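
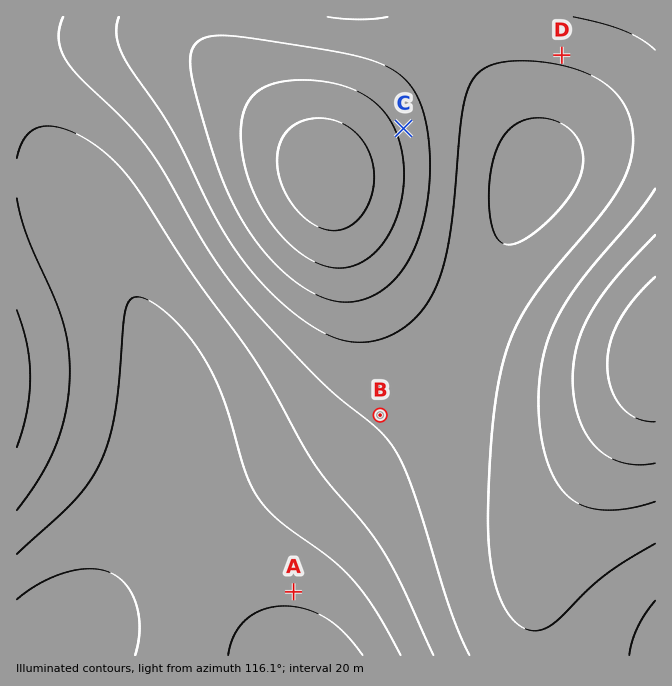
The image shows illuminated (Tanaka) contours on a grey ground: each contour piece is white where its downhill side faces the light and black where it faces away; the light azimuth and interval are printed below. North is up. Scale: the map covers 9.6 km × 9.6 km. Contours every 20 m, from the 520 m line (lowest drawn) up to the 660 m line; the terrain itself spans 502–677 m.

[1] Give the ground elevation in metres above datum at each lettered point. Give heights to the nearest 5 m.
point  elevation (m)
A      655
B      600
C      545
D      575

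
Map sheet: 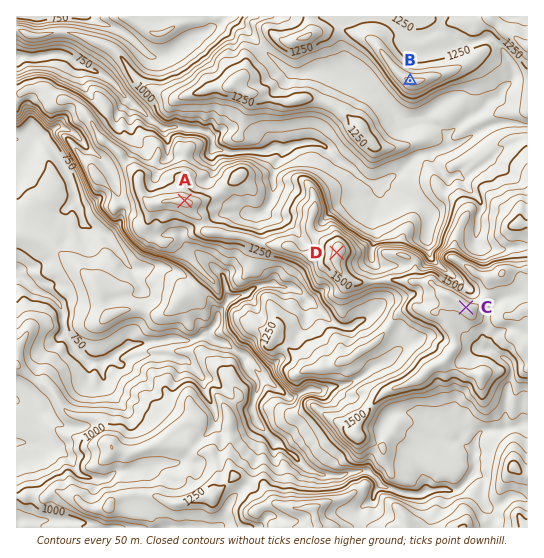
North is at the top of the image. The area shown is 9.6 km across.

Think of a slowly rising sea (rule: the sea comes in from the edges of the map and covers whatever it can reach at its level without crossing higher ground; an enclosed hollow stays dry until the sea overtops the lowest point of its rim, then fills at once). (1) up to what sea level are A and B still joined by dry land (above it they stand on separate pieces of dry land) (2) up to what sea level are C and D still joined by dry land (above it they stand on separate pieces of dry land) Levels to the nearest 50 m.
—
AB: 1150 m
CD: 1450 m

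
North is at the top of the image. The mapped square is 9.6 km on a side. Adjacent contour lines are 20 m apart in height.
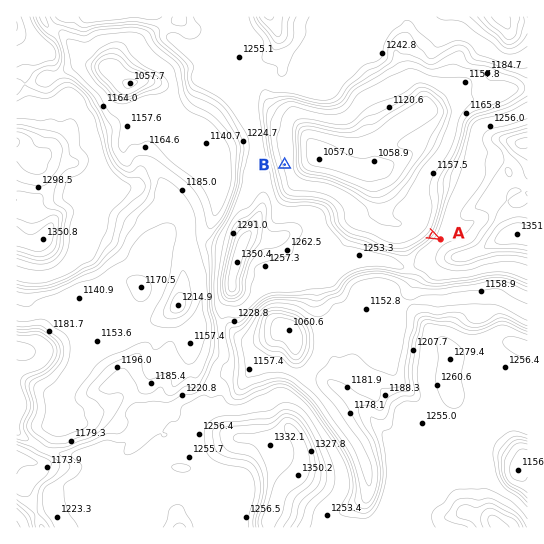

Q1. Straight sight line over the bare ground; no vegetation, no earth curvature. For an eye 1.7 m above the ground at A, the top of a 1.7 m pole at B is visible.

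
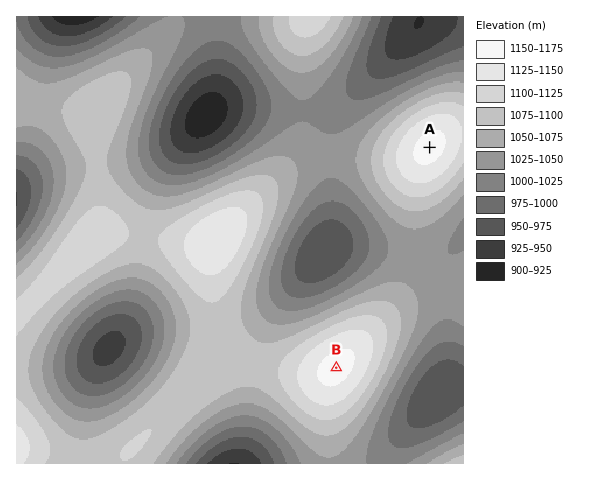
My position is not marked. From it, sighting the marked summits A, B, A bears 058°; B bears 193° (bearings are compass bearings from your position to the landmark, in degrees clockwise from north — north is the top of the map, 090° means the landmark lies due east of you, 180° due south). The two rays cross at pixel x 380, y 178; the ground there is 1085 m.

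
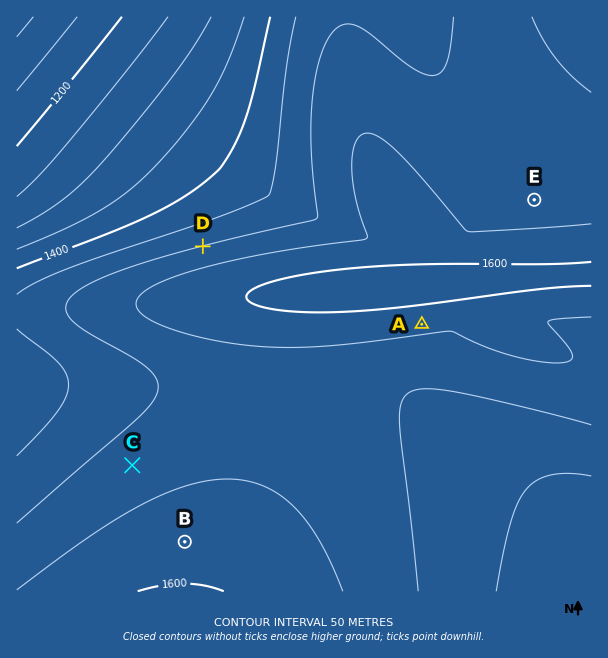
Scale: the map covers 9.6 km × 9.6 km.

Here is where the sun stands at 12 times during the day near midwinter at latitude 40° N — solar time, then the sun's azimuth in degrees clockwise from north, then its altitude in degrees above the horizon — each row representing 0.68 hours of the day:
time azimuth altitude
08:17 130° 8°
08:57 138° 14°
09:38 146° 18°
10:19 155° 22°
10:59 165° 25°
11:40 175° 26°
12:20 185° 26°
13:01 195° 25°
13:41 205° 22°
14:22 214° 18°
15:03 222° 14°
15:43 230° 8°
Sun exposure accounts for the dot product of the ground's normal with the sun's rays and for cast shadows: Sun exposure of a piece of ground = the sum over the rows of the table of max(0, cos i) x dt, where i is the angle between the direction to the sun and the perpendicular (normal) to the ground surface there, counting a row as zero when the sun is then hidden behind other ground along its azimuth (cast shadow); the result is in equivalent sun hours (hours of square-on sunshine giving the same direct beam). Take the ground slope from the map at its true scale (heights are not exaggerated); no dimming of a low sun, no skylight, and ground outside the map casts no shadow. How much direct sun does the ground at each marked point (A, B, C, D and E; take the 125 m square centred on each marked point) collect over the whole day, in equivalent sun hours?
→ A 3.3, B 2.4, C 2.4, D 1.7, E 2.4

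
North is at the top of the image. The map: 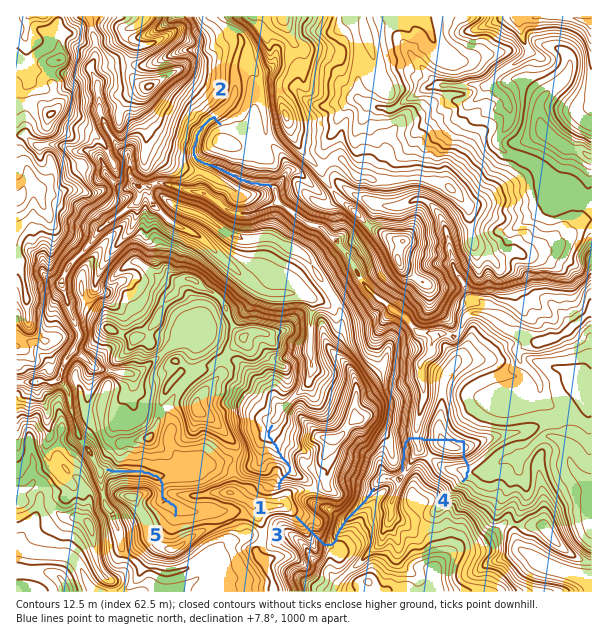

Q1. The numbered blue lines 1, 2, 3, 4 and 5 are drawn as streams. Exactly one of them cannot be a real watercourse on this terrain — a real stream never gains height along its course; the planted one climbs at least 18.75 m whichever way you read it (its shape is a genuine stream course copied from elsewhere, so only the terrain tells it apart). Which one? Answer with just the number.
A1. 4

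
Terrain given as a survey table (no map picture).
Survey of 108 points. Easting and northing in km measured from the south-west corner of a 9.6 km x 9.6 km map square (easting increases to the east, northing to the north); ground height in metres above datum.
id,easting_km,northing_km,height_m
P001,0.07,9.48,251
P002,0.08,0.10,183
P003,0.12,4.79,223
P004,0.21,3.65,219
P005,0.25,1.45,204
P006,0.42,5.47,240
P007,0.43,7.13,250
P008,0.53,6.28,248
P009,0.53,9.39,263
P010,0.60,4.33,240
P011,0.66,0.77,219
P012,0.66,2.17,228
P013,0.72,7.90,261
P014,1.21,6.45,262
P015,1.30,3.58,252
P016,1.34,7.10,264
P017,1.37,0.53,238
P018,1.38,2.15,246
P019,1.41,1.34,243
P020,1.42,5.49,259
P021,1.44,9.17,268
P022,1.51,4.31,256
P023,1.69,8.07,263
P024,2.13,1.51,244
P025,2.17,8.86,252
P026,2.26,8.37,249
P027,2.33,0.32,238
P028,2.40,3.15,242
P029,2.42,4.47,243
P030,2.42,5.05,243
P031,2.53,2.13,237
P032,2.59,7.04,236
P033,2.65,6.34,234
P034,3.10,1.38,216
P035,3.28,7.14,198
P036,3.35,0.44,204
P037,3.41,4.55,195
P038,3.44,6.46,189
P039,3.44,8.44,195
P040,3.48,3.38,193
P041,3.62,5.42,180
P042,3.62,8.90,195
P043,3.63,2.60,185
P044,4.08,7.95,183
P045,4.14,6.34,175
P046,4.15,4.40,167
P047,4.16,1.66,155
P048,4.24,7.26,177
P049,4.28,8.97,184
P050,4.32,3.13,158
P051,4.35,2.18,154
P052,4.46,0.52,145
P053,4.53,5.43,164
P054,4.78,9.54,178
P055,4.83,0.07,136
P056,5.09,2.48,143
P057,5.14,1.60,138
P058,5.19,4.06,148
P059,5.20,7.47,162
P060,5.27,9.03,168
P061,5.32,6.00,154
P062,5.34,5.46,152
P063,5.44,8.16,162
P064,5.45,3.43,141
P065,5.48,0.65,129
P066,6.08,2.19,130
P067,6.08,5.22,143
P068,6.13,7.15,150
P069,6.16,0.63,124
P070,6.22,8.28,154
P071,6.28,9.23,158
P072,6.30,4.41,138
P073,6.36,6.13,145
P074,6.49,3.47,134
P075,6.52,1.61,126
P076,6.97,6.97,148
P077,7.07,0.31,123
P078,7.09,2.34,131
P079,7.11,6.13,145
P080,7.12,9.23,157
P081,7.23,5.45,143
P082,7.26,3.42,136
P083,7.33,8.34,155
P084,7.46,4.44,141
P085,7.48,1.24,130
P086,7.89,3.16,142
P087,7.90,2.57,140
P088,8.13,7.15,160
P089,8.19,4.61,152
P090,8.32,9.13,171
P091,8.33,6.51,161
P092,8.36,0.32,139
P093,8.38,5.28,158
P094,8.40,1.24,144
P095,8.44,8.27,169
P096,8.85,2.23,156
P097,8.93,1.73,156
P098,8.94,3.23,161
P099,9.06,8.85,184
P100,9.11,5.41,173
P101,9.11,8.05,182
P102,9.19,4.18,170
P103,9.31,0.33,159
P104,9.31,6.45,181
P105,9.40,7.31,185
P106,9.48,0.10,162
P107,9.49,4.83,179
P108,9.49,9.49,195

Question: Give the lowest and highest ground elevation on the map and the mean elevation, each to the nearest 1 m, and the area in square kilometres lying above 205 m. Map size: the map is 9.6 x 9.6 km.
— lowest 120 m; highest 270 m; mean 185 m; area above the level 30.2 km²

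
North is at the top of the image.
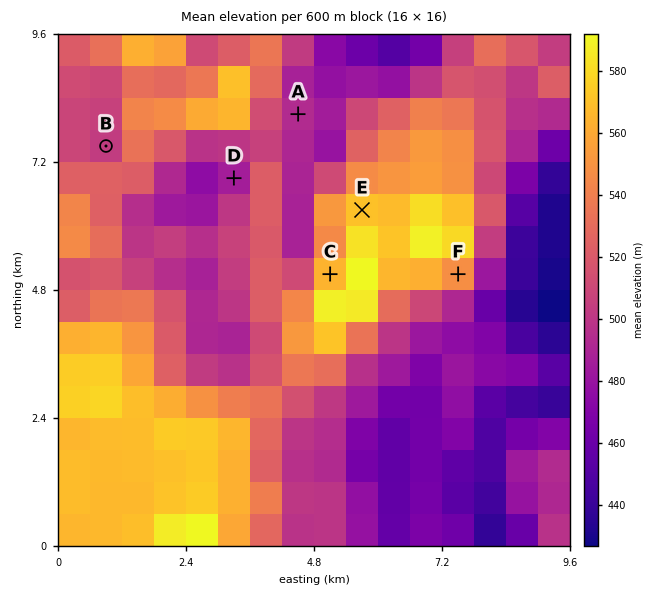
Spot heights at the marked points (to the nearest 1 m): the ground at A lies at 497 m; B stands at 499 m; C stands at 567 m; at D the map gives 482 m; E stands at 571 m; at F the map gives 552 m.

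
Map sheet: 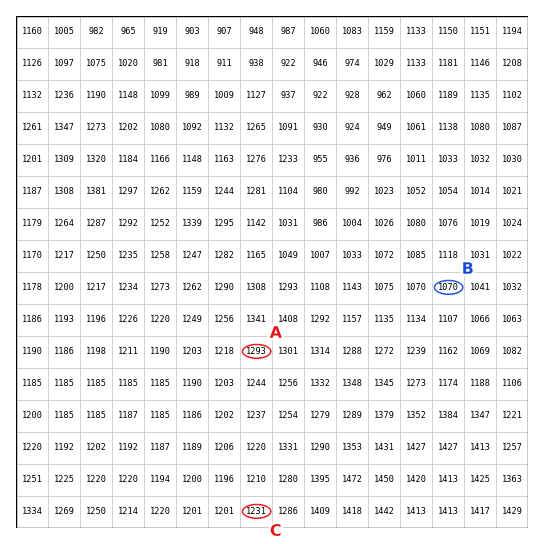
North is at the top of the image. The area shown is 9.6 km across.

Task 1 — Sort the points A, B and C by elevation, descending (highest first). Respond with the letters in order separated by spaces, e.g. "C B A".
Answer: A C B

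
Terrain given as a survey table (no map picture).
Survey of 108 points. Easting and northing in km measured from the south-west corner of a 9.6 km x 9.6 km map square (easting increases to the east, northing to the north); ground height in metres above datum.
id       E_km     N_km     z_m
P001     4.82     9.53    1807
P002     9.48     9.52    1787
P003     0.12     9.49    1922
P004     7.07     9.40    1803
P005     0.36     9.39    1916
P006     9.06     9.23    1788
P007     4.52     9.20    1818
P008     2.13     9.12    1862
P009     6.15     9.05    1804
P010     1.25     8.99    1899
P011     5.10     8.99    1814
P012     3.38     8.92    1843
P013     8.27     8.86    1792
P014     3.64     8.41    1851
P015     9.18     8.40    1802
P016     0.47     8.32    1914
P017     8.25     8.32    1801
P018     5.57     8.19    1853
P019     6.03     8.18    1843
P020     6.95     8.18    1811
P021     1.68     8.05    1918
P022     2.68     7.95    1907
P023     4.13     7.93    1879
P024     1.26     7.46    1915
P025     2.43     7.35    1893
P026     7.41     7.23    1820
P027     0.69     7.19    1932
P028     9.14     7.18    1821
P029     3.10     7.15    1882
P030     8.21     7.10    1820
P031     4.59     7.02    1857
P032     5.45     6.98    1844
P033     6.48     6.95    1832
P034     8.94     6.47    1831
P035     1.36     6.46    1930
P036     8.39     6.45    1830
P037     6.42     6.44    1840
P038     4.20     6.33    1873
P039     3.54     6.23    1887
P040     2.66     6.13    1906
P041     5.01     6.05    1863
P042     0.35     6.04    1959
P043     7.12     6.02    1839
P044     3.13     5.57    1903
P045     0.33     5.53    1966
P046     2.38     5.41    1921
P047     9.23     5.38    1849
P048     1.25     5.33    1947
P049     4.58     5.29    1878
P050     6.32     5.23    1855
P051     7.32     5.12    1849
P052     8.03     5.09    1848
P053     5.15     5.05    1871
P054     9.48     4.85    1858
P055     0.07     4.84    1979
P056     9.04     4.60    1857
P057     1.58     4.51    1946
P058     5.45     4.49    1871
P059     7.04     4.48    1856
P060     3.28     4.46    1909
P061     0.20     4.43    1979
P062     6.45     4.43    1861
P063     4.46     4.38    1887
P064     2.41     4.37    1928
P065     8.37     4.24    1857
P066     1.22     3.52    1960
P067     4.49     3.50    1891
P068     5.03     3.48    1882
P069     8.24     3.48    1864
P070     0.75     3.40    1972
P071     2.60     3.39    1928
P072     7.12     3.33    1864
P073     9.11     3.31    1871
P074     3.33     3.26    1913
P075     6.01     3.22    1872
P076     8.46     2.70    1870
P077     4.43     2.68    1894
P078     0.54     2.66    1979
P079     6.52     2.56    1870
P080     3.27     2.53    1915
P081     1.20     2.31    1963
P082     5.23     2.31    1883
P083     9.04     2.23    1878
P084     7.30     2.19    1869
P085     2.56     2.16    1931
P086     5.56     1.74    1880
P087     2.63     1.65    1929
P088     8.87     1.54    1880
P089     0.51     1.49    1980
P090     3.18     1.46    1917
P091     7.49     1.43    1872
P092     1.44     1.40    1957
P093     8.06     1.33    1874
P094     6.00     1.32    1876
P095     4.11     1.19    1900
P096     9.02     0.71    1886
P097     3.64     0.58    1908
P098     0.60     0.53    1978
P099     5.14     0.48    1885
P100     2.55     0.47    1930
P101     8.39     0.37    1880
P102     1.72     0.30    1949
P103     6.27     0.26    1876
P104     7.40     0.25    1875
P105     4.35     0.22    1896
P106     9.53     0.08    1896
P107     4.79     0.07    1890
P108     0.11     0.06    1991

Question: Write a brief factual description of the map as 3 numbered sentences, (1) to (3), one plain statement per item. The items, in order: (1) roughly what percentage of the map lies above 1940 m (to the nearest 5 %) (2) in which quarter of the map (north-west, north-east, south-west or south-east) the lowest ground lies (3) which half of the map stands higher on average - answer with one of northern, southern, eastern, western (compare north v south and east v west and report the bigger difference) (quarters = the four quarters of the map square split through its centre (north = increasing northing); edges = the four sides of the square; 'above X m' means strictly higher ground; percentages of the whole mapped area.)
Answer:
(1) About 15 % of the map lies above 1940 m.
(2) Look to the north-east quarter for the lowest ground.
(3) Taken as a whole, the western half is higher than the eastern.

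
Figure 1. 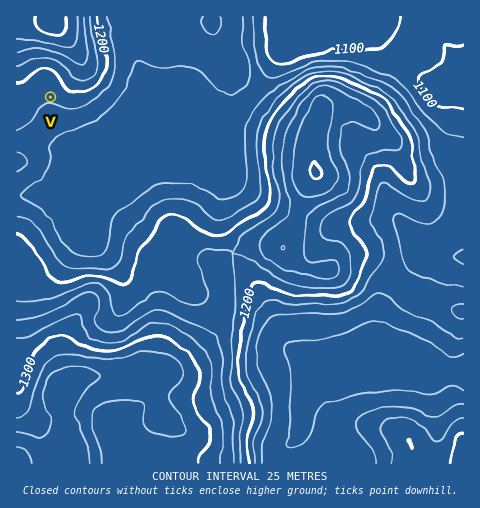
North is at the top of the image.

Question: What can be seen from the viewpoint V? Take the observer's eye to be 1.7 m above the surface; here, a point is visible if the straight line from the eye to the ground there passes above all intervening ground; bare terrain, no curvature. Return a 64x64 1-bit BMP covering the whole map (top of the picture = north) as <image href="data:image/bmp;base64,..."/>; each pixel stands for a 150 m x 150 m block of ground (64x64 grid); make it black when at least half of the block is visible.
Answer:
<image width="64" height="64" href="data:image/bmp;base64,Qk0+AgAAAAAAAD4AAAAoAAAAQAAAAEAAAAABAAEAAAAAAAACAAATCwAAEwsAAAIAAAAAAAAA////AAAAAABAAAAAAAAAAOAAAAAAAAAA4AAAAAAAAADAAAAAAAAAAMAAAAAAAAAAwAAAAAAAAADAAAAAAAAAAMAAAAAAAAAAQAAAAAAAAAAAAAAAAAAAAAAAAAAAAAAAPgAAAAAAAAA/gAAAAAAAAD//gAAAAAAAP///AAAAAAA///+AAAAAAP///+AAAAAA/+//8AAAAAD/g//wAAAAAP+D//AAAAAA/4P/+AAAAAD/gf/4AAAAAP/B//wAAAAA/+P//AAAAAB///+YAAAAAD///hAAAAAAH//8EAAAAAA///gwAAAAAP//+DAAAAAA///4eDAAAAD///h/+AAAAP///H/8AAAA///+P/4AAAD///8P/gAAAP///4f/AAAA////h/8AAAB////H/wAAAB///+X/gAAAD///4B+AAAAP//+AH4AAAAf/8AAPwAAAB/8AAA/AAAAf/AAAD8AAAP/gAAAPwAAA/AAAAAfAAAD4AAAAB8AAAPAAAAADwAAAAAAAAAHAAAAAAAAAAGAAAHAAAAAAIAAA/AAAAAAAAAD+AAAAAAAAAP8AAAAAAAAA/4AAAAAAAAD/gAAAAAAAAP+AAAAAAAAA/4AAAAAAAAD/gAAAAAAAAP8AAAAAAAAA/wAAAAAAAAD+AAAAAAAAAAAAAAAAAAAAAAAAAAAAAAAAAAAAAAAAAA=="/>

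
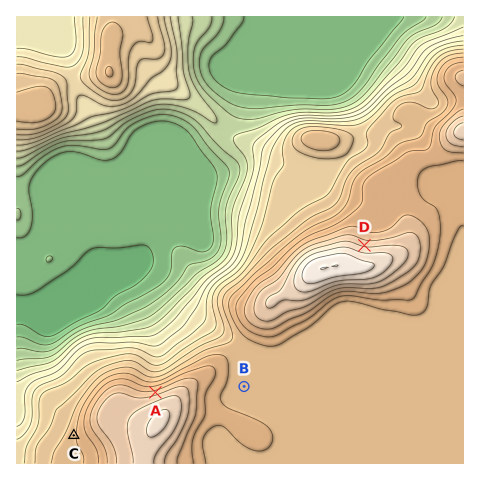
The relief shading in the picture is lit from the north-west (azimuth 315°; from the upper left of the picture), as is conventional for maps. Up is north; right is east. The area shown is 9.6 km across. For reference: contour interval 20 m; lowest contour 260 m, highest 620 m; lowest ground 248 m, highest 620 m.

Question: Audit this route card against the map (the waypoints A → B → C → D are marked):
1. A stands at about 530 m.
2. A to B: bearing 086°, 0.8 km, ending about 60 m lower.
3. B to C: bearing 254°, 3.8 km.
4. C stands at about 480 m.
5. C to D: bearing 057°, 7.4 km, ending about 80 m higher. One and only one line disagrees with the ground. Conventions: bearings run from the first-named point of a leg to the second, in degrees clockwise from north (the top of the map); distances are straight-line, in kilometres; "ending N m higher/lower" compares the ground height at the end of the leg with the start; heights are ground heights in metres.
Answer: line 2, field distance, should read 1.9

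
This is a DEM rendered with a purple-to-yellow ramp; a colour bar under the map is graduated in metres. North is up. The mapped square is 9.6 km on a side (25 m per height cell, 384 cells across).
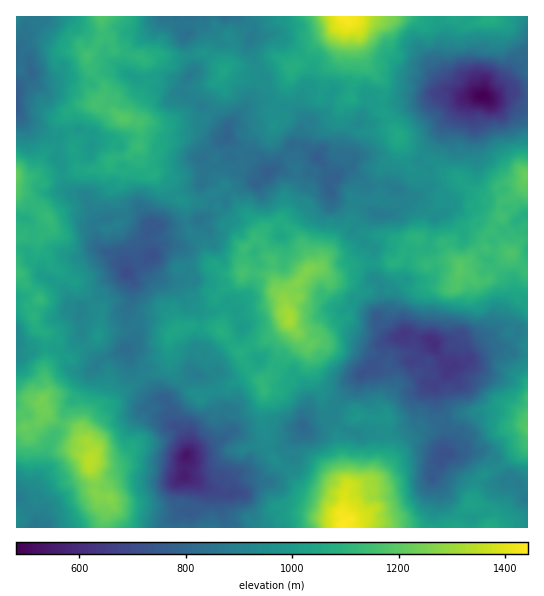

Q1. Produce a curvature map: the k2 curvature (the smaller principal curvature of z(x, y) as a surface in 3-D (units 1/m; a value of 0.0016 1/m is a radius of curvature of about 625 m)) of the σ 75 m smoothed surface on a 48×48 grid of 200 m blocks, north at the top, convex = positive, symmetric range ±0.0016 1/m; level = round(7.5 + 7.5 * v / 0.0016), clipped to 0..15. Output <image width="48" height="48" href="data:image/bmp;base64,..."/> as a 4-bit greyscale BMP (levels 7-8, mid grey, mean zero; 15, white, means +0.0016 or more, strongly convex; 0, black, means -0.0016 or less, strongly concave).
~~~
<image width="48" height="48" href="data:image/bmp;base64,Qk32BAAAAAAAAHYAAAAoAAAAMAAAADAAAAABAAQAAAAAAIAEAAATCwAAEwsAABAAAAAAAAAAAAAAABEREQAiIiIAMzMzAERERABVVVUAZmZmAHd3dwCIiIgAmZmZAKqqqgC7u7sAzMzMAN3d3QDu7u4A////AFJDU0Z3VUEERmEYVnNGiql3iIUkhySniTNERHeLlXUkNINXOIRGi6h5doQjQ0I4dwdDR5mbpZUXdlMgOYRFdVZEVkMjJchXYUVEVHZoZFIDMAIAFCNleZhWd1ACJoY0MVQ2ZUMlNDIAAWZGUAM0irtrqHMAaHRCEUYTRspFeIcgFWMRR2QUeIhqdWUAVWphA4hSV6t0ZVUwBGWER4QkZnZWR3YgABIQeohBeWqSOahAAkeoZUQ0RFVFV3JCJCADmppQOaqiLLUwBUARWGQQEhAAEkVURTSWRrZyCZY0JBABF4UDVlEAVRM0ZESERDR5amOHBWNDESMiQnVFUiUCZEyGqlR0N3VlaViYAmZ5QkUDqUMjaJkgYxllqEVzV1Z3ZKm6c2dmRTAFuVYzm3hBViJYdDEzQxWoRndXdDRWVUJiRFY1mWZGVAAmZpQiUjIyJlSFEAJ3RVaEETE1ZmQnUxABJWNmJGQldTWVGFA2JVeGJ0J2I0I4hmMBZhOVMhJmZEABRzQgJEZmNCSXIkOKfKVCSVdAZxQzEyM1chqTIWmWIlY0VzZnnHRyACIANSd1RimIkxqUQkqoY5swUkhlhyViMQASMAI1YGkyUjVUNER4c3ciMp1zREpgNRVlRFQkIYZUEzeEFXl0IiM0RIlFMSUAEyZlZ2k0ZDfnBEOHFGqEVpQyJ3d2JDNVQ2p1podDVGNhGXN1IVQkNmRDBqZkGoRENFhmump1RZQCeJhCBHM0EVSaFFJmWIRAExIzeHaFOHE3dndREzKpCaCJNDF6pzVQfDejaoZEZTNlIkMDVRBVKGB1KHJGiERgd2VVd3RIxSZkZjA0NzMhIwKZVEOGmlQiNmY3YjZWhHV5qBCpYjRodRJlphF2diFXZ4tlhDdjV0N5cyNZlBAUIUg0iFZDNTZCQzZRRXZmJRSJc0QhUhM0QRNoRIlUITdAACIRA0VpQVRmVBRFIEhqdkFXQEVJUCZmhlVYU3ZXVXQQEAOHYlZUMXYiA4lVQGpWYhNGRVVmSYSVFXVWZodpQFpjAFRFMCYzI2hViVKXaqOUCmaWZ3loUlRGQAJ1QxJZhmdWemF2bnFBJSO2Z2ZREoVmRBVzBnIkVUJWVVNWaiJ0WTFCWmd2MkRUJ1BAA0IjSIU2V1OHd1NDR0EQFGV3ZjAnWoElZVV1bLcyWEKHViE0QAFXR4d3VmA3eKcVeINUeahyNjNUVQRplFZqqKdnVkQFd4gyNmQFVnZWREdANDhVdYpVZkEkMDVQV1NFZIkWUzI1QSMAVFdSR3mIVFQCM1pzRUZGknokVVMBMAABMzQWVkSIQldRNadWVFcyQhIkd3YzN0E1M3A1RFVBABNBA3plUWpjZWV3hVc1YyEEV3BIJYZCSaeWAHulFHqERXZldWUlQzM0JFBaZ7ZYSImSOUdiKYVDE0QzN2Ikh1aJEBNXiWV2UEhAR0JRFDFDOIeFIyB0aGVncgNEdSNVQxQhBFmEIxNiW8q1VjKWSHZntRJDMyZUViFWVpMyR3Q0aKqlemJld1i4hw=="/>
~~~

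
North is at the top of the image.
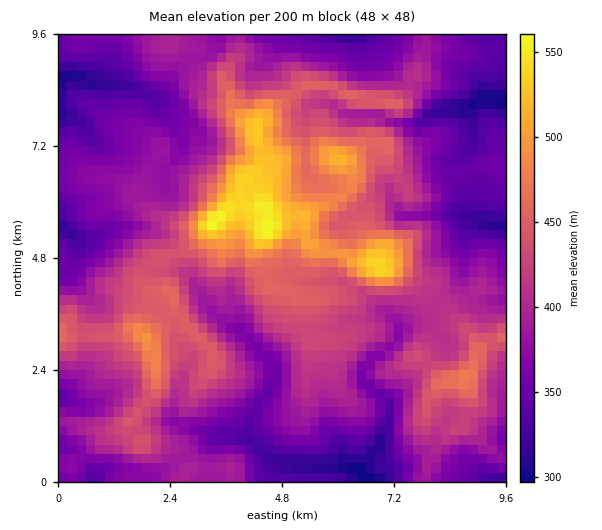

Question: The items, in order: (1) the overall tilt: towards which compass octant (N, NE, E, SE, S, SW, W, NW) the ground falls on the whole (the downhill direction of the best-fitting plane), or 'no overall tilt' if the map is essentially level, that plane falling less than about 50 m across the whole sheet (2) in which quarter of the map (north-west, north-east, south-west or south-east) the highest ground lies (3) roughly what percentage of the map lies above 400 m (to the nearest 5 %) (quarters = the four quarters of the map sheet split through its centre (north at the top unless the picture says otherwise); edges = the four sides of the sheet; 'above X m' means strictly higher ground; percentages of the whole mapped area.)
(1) On the whole the map has no overall tilt.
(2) Look to the north-west quarter for the highest ground.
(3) Ground above 400 m makes up about 45 % of the sheet.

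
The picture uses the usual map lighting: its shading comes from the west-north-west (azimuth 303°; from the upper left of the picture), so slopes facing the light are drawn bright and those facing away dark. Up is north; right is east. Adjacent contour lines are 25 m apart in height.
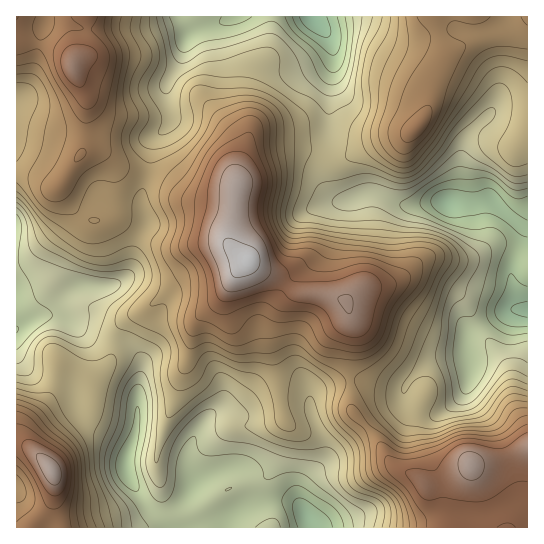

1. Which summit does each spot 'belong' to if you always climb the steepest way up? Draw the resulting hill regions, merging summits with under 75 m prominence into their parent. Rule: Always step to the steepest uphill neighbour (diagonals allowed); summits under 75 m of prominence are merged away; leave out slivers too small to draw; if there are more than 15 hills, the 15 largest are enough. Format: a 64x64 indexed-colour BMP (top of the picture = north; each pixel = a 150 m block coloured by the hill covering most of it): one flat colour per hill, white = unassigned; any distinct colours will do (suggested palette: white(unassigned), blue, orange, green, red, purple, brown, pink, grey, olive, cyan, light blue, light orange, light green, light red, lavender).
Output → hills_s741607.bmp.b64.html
<image width="64" height="64" href="data:image/bmp;base64,Qk12CAAAAAAAAHYAAAAoAAAAQAAAAEAAAAABAAQAAAAAAAAIAAATCwAAEwsAABAAAAAAAAAA////ALR3HwAOf/8ALKAsACgn1gC9Z5QAS1aMAMJ34wB/f38AIr28AM++FwDox64AeLv/AIrfmACWmP8A1bDFAFVVVVVVVVVVVRERERERERERERREREREREREREREREREVVVVVVVVVVVRERERERERERERRERERERERERERERERERVVVVVVVVVVVERERERERERERFERERERERERERERERERFVVVVVVVVVVEREREREREREREUREREREREREREREREREVVVVVVVVVVERERERERERERERRERERERERERERERERERVVVVVVVVVURERERERERERERFERERERERERERERERERFVVVVVVVVURERERERERERERERREREREREREREREREREVVVVVVVVVREREREREREREREREURERERERERERERERERVVVVVVVVVERERERERERERERERRERERERERERERERERFVVVVVVVVUREREREREREREREREUREREREREREREREREVVVVVVVVVREREREREREREREREURERERERERERERERERVVVVVVVVVURERERERERERERERRERERERERERERERERFVVVVVVVVVRERERERERERERERFEREREREREREREREREVVVVVVVVVVERERERERERERERFERERERERERERERERERVVVVVVVVVUREREREREREREREUREREREREQRRERERERFVVVVVVVVVRERERERERERERERREREREREERERREREREVVVVVVVVVVERERERERERERERFEREREREQREREURERERVVVVVVVVVURERERERERERERERREREREERERERRERERFVVVVVVVVVREREREREREREREREREREREREREREUREREVVVVVVVVVVURERERERERERERERERERERERERERRERERVVVVVVVVVVRERERERERERERERERERERERERERFERERFVVVVVVVVVRERERERERERERERERERERERERERFEREREVVVVVVVVVVEREREREREREREREREREREREREREURERERVVVVVVVVRERERERERERERERERERERERERERERRERERFVVVVVVEREREREREREREREREREREREREREREREUREREJVVVURERERERERERERERERERERERERERERERERFEREQiJVERERERERERERERERERERERERERERERERERERFERCIiIRERERERERERERERERERERERERERERERERERERERIiIiEREREREREREREREREREREREREREREREREREREREiIiIRERERERERERERERERERERERERERERERERERERESIiIiIiIhERERERERERERERERERERERERERERERERERIiIiIiIiIhEREREREREREREREREREREREREREREREREiIiIiIiIiERERERERERERERERERERERERERERERERESIiIiIiIiIhERERERERERERERERERERERERERERERERIiIiIiIiIiEREREREREREREREREREREREREREREREREiIiIiIiIiIRERERERERERERERERERERERERERERERESIiIiIiIiIhERERERERERERERERERERERERERERERERIiIiIiIiIiIREREREREREREREREREREREREREREREREiIiIiIiIiIhERERERERERERERERERERERERERERERMyIiIiIiIiIiERERERERERERERERERERERERERERERMzIiIiIiIiIiIRERERERERERERERERERERMzERERERMzMiIiIiIiIiIhEREREREREREREREzMxETMzMzMzMzMzMyIiIiIiIiIiERERERERERERERETMzMzMzMzMzMzMzMzIiIiIiIiIiIRERERERERERERETMzMzMzMzMzMzMzMzMiIiIiIiIiIiERERERERERERERMzMzMzMzMzMzMzMzMyIiIiIiIiIiIREREREREREREREzMzMzMzMzMzMzMzMzIiIiIiIiIiIhERERERERERERERMzMzMzMzMzMzMzMzMiIiIiIiIiIiEREREREREREREREzMzMzMzMzMzMzMzMyIiIiIiIiIiIRERERERERERERETMzMzMzMzMzMzMzMzIiIiIiIiIiIiERERERERERERERMzMzMzMzMzMzMzMzMiIiIiIiIiIiIhEREREREREREREzMzMzMzMzMzMzMzMyIiIiIiIiIiIiERERERERERERETMzMzMzMzMzMzMzMzIiIiIiIiIiIiIRERERERERERERMzMzMzMzMzMzMzMzMiIiIiIiIiIiIhEREREREREREREzMzMzMzMzMzMzMzMyIiIiIiIiIiIiERERERERERERETMzMzMzMzMzMzMzMzIiIiIiIiIiIiIRERERERERERERMzMzMzMzMzMzMzMzMiIiIiIiIiIiIhERERERERERERETMzMzMzMzMzMzMzMyIiIiIiIiIiIiIRERERERERERERMzMzMzMzMzMzMzMzIiIiIiIiIiIiIhEREREREREREREzMzMzMzMzMzMzMzMiIiIiIiIiIiIiIRERERERERERETMzMzMzMzMzMzMzMyIiIiIiIiIiIiIhERERERERERETMzMzMzMzMzMzMzMzIiIiIiIiIiIiIiERERERERERERMzMzMzMzMzMzMzMzMiIiIiIiIiIiIiIhERERERERERMzMzMzMzMzMzMzMzMyIiIiIiIiIiIiIhERERERERERMzMzMzMzMzMzMzMzMz"/>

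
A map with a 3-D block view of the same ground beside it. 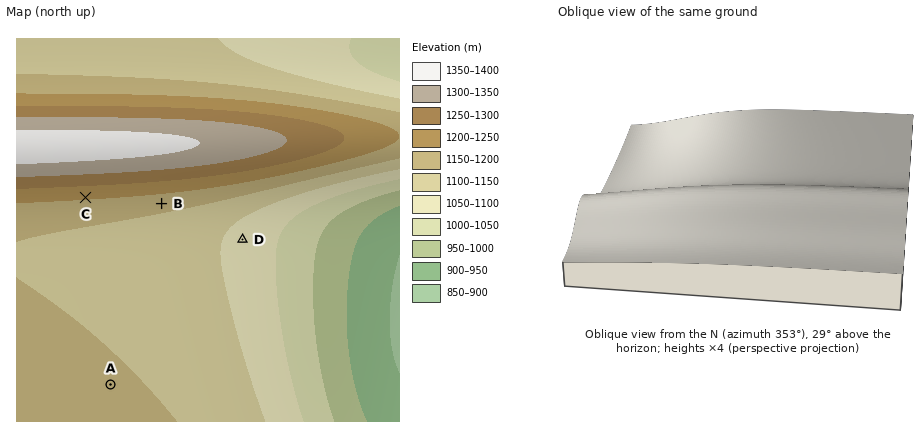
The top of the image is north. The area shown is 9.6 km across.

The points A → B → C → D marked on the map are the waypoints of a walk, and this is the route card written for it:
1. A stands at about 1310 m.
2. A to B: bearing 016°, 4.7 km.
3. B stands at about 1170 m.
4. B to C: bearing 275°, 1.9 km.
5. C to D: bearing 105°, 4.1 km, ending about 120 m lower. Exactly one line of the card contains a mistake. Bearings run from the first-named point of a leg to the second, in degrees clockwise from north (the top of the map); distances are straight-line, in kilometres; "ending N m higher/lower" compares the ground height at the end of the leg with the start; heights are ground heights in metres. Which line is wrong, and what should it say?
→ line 1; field height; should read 1150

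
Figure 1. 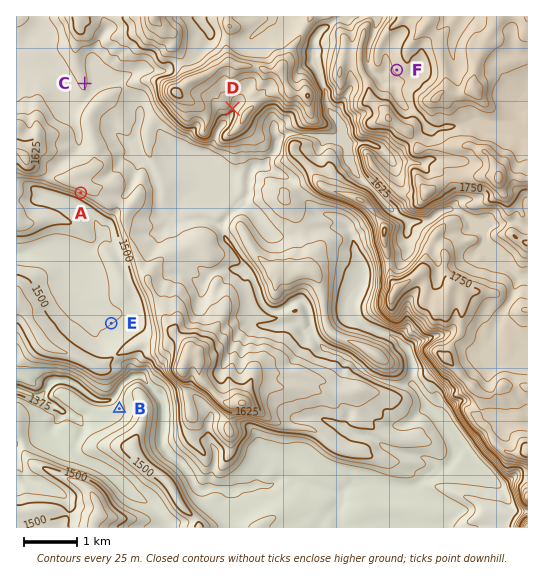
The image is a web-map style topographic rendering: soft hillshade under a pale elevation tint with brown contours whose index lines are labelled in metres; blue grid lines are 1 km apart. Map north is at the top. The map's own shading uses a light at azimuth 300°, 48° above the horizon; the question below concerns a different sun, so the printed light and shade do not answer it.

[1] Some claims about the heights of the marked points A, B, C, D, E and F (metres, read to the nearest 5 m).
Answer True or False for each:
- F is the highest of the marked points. True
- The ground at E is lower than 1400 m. False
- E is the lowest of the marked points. False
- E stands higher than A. False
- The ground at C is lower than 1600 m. True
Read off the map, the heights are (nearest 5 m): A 1560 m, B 1420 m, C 1555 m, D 1630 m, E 1475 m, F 1730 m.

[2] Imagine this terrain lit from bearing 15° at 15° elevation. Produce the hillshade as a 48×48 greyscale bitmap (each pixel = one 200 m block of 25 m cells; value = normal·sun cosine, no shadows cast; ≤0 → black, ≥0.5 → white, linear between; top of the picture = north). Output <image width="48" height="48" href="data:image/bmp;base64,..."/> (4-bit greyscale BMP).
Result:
<image width="48" height="48" href="data:image/bmp;base64,Qk32BAAAAAAAAHYAAAAoAAAAMAAAADAAAAABAAQAAAAAAIAEAAATCwAAEwsAABAAAAAAAAAAAAAAABEREQAiIiIAMzMzAERERABVVVUAZmZmAHd3dwCIiIgAmZmZAKqqqgC7u7sAzMzMAN3d3QDu7u4A////AHZmeIiJqqlSfbmJqYiIiId3d3d4iZd3fIiImHisy6czvaiJmYiIiId3h4iIh3eJh6u7l2ruynQp25mYiZiIiIiIiJmIZnq6MKqoVZ78hjJtuHd4iImYiHiYiIiHeKqnApdVe//YUyXNhVRneIiHd3d2VWd4mZlwBnaM7+t0In36Q1RXeHd3dlMzRXd3iIcAAIveyoZDNs60JWVHh3d3UiNFiHdmiHAAAJu6iHZmestiN2NGdlVUI2iZh2ZoiDADdomIiJmquphTVjJWUhEiSKmHeIiKhQA5m4iJqZmruohkRVZjABRXmXZniJqpcACIipq7l3mpmZhUZ0EABHd3dlZndnmnMAd3d93IV6qJeLlEhAAiinZVVWVmd4l1AEVmZrh3m5RHisYRMBm9uGZmZ3eJqrlBACaGdkRYhgATnIEAAavMmIiIiavLiJYwAGqpmUUhAAJUVRAAN5qqmYmau7ykE3YABLqaqlIAAFiXIQA3aJqquarMzKcASZMAOqmJiEIkaKqYVDNZm6m7y8vLpzAp3YEXqYiHiDR5q6mZiHVa3su7zcuqUTjf6CBKp3iIhzaaqpiJmWWL7sqruqmXNt7aMAACVnd4d1iqqYiIiEWrzKmZiIh2WspxAAABRmd4dnmqmIiHdkerqpmIh0eFaZhhAABGd3ZmiJqpiIh3dEmrqZqZhCRTaIh1RSV5h4d3qrqZiIh3Y1mrqJqpc0MSaIiGWWaJmbu7qrqYiIh3ZImah4qoQ2ZFiYd0XNmZvd3LmLqYiId4VqmIdniFJ6mZmYdiS9yqrLqpdYiIiHeHSKmIdnhzW8uqqYhAKbypmYmHQlV3dmeFWZqZiJpUq6qqqYcwOqmoqYh0JDRVVXh0aZmqqrhYuYd4mZYgaZmqmZh2emdmZ4dDaImZqpeLp1V4mXMA3XR7qod3iJqZmWIUd4iIiIiqdUV4ZAAH+hAGiFQiR5mYdAFHl4h4iIiIZWeFAABfkAAAIzMAV4ZSACaImZh4iIh3d4lxAVz6AmVkISECZDASRXiJmpiIiIh3iahCe++gOnfJZDI2dQFXmZiamYiIiIdniXQ3y9oiunqpiId6mld3iZiZmIiId1RFVXNau7Y7xlVnd2acuqmIiYmpiHh2QBAjNYebu5V6UBR3d3nMqqqZmImod3dRABQiWHmXaIQgADipqrzKmburqXmHeIUAA0hkeFVAOHEABJqHiamIiMu7qIh3iHIAFWWHVCARikA1a8lERmVXiKqpiIh3h1ABV3V5UgAVpgNXzZZEVTJ4iJmZh3mIdSEmeGZXcxJaswZ62neYdjaYeJmYd3iYdUfMllZFVEi/sjZ7p3mqmYqHd4iIdoh3Z4nMy3VEVmnPhGWJdmiIqZmHZod3ZodlVVRZzbiaq6qrZ4eHZmdnmIiHd3d3ZlVVQxI2mszdy7yYZ4iIZ3Znh3h3hniHZDVmUxJXmamYmaqWd4mJd4ZYiIh3dXeHRFZ2VCSKmXZoiImVZ7uplndoiJmHdnd2RXdmVTa8qFWIeIiFSdvJtlh4mJmGZg=="/>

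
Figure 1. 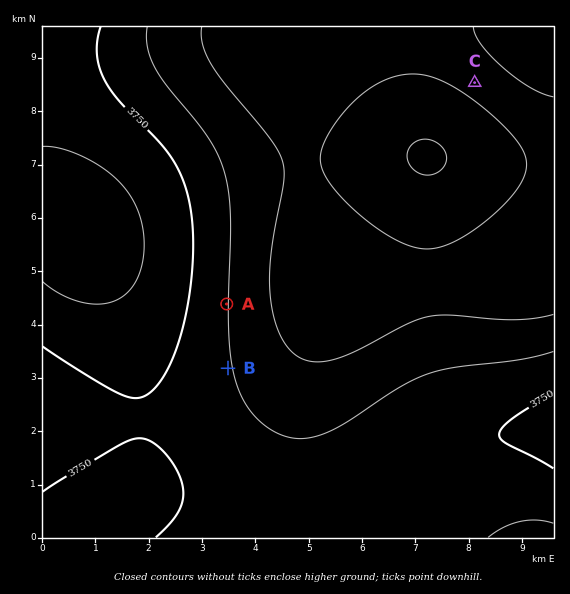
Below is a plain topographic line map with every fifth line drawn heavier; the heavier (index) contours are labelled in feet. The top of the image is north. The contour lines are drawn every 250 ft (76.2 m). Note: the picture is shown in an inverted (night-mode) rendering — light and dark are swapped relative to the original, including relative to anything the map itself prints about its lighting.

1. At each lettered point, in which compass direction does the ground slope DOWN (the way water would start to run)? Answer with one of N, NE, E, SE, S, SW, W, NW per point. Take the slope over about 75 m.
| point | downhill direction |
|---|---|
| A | E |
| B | E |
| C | NE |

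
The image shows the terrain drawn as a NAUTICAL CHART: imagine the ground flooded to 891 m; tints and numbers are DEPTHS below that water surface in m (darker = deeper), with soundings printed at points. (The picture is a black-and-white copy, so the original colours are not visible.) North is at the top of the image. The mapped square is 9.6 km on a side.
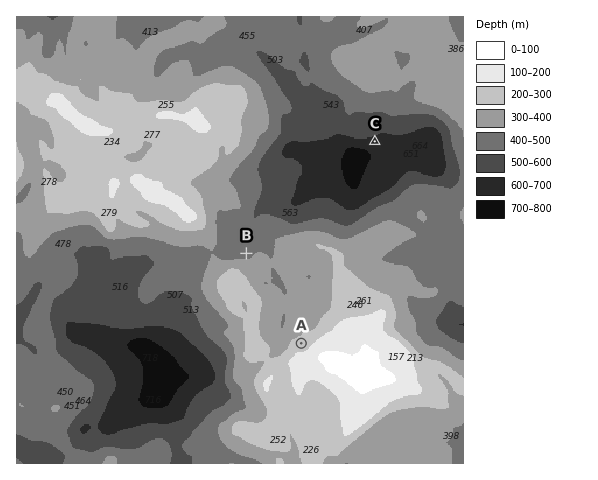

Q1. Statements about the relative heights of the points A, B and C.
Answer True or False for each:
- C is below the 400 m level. True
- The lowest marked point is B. False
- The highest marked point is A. True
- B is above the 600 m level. False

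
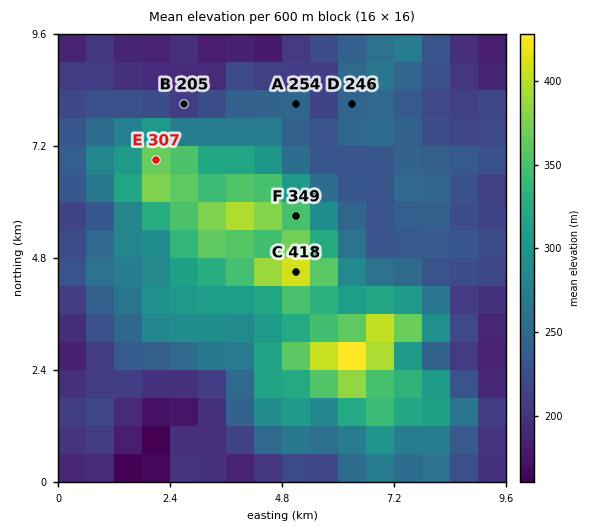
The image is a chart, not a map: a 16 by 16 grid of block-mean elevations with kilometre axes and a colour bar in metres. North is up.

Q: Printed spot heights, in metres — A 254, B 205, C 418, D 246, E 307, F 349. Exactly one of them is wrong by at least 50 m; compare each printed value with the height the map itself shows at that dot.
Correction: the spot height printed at E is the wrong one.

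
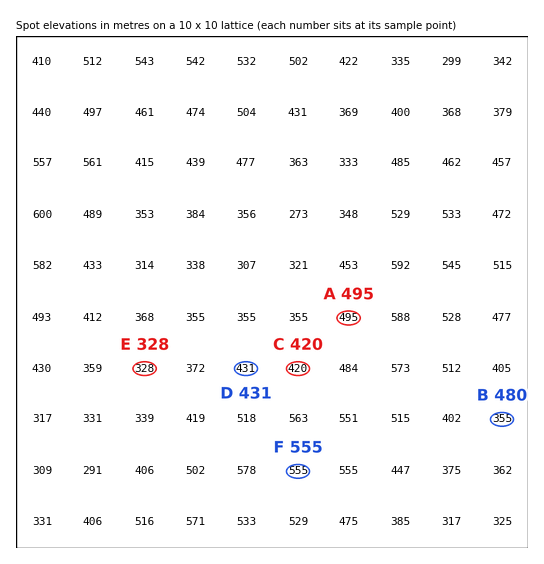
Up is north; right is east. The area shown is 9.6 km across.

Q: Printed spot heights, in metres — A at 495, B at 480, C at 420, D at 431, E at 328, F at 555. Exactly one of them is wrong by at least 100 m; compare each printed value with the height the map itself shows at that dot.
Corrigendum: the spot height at B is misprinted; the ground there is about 355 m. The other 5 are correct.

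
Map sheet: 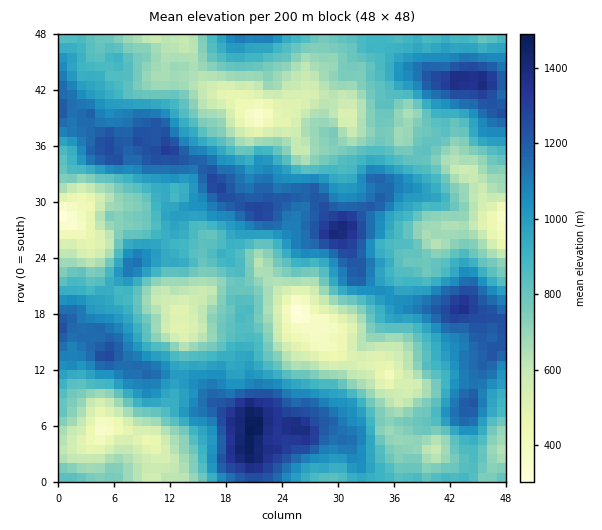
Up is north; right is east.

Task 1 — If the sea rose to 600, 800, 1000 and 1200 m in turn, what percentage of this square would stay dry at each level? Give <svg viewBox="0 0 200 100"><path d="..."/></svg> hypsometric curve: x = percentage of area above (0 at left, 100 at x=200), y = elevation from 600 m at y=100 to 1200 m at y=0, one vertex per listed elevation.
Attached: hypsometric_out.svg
<svg viewBox="0 0 200 100"><path d="M173 100l-51-33-56-34-45-33"/></svg>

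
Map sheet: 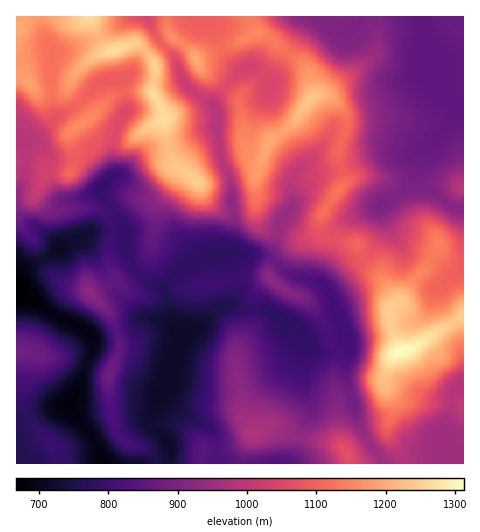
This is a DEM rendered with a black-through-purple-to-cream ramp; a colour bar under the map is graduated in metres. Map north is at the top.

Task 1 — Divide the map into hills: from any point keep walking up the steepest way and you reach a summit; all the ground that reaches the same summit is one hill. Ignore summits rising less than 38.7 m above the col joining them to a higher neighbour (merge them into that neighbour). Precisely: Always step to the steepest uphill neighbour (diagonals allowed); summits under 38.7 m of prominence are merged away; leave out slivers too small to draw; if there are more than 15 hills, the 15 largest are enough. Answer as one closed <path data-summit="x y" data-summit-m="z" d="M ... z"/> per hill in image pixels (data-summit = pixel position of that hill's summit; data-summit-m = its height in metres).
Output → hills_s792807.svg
<path data-summit="400 351" data-summit-m="1313" d="M414 176l-2 9-12 8-23 14-24 10-11 7-9 10-14 42 0 7 11 12 14 35-30 10-8 0 4 6 9 6 16-1 11-9 0 37 11 39 11 24 13 14 3 8 79 0 1-255-11-2-19-15-14-6-4-4z"/><path data-summit="311 98" data-summit-m="1238" d="M424 16l-62 0-4 10-11 8-5 0-8-5-11-13-116 1-1 3 7 6 11 28 18 16-28 32 4 14-1 17 2 15 13 39 1 40-5 23 7 0 7 4 17 0 8-2 8-9 7-25 30-39 13-7 16-3 41-15 35-2 15-9 21-24 5-4 6 0-9-5-11-16-3-11-1-22-13-25z"/><path data-summit="164 119" data-summit-m="1267" d="M159 40l-21 20-5 10-7 7-5 1 6 32-11 16-3 14 2 34-15 15 24 39 0 21 6 14 14 15 16 9 4 4 1-7 10-10 28-10 25-15 5-22 0-20-2-26-12-33-2-38-8-9-13-7-11-11-10-26z"/><path data-summit="116 49" data-summit-m="1268" d="M146 16l-14 1-34 21-28 11-17 3-10-19-3-17-24 1 0 122 7 2 2 14-1 24-8 15 1 98 3-16 7-10 21-10 21-14 25-11 30-1-24-41 4-8-17-19-9-4-25 0-17-17-8-2 8-2 20-19 21-13 21-21 8-4 18-2 9-8 5-10 20-19z"/><path data-summit="253 434" data-summit-m="980" d="M236 305l-15 3-20 17-19 9-3 9-17 33-4 12 0 9 10 4 20 15 16 8 9 9 3 8 0 23 69 0 6-5 7-27 13-20 0-9-9-25 2-38-3-8-6-6-24-15-12-3-17 0z"/><path data-summit="89 292" data-summit-m="922" d="M122 230l-28 1-25 11-21 14-21 10-7 10-3 16 12 4 27 21 28 12 8 9 37-12 14-8 12 0 19 7-3-4-3-21-5-10-19-12-14-15-6-14 2-17z"/><path data-summit="17 351" data-summit-m="883" d="M20 292l-4 1 0 170 87 1-11-29-24-29 11-18 14-39 0-9-9-11-28-12-23-19z"/><path data-summit="339 190" data-summit-m="1129" d="M419 151l-6 3-31 0-67 23-7 6-26 35-8 27-9 8-18 2 20 3 24 17 22 5 6 3 0-7 17-46 17-13 24-10 33-21 4-6z"/><path data-summit="109 374" data-summit-m="880" d="M155 318l-12 0-14 8-37 13 0 14-15 40-9 13 24 29 5 11 30-19 11-5 9-1 10-16 1-17 4-12 17-33 3-10-8-8z"/><path data-summit="347 453" data-summit-m="1065" d="M304 336l-2 42 9 25 0 9-13 20-4 22-8 9 97 1-2-8-13-14-11-24-11-39 0-37-11 9-16 1-9-6z"/><path data-summit="271 278" data-summit-m="924" d="M235 250l-5 1 9 21 1 16-11 17 37 4 29 17 14 14 35-10-14-35-10-12-29-8-24-17-25-4z"/><path data-summit="83 123" data-summit-m="1158" d="M120 79l-14 1-8 4-21 21-21 13-20 19-8 2 8 2 17 17 30 2 10 8 11 16 11-10-2-34 3-14 11-16z"/><path data-summit="196 60" data-summit-m="1200" d="M207 16l-60 1 14 26 14 14 10 26 11 11 18 12 5-11 23-25-18-16-11-28-7-6z"/><path data-summit="463 187" data-summit-m="994" d="M463 115l-5 0-5 4-21 24-14 10-3 21 0 6 5 6 14 6 22 16 8 0z"/><path data-summit="89 17" data-summit-m="1263" d="M134 16l-93 0-1 8 3 9 10 19 17-3 28-11z"/>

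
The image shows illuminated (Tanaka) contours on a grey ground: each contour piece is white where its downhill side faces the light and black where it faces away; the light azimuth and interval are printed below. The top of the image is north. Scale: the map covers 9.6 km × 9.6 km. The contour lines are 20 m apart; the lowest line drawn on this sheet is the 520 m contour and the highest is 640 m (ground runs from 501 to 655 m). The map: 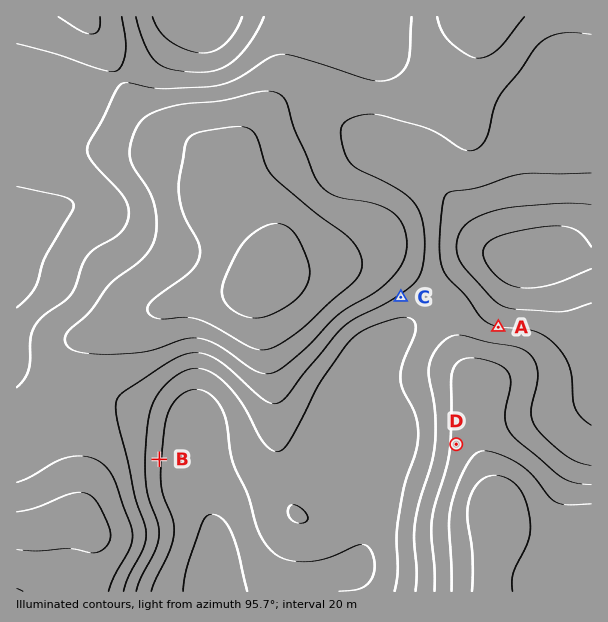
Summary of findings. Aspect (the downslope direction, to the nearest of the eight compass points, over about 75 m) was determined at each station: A S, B W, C NW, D E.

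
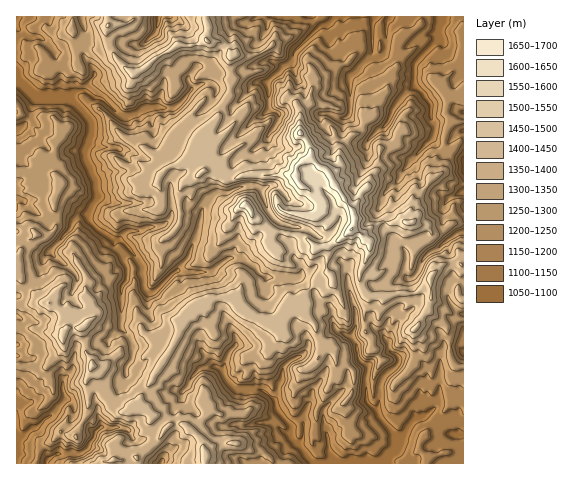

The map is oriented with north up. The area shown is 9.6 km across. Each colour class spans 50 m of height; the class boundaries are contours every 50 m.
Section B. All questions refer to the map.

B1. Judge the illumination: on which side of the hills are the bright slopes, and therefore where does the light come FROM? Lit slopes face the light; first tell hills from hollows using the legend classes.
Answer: W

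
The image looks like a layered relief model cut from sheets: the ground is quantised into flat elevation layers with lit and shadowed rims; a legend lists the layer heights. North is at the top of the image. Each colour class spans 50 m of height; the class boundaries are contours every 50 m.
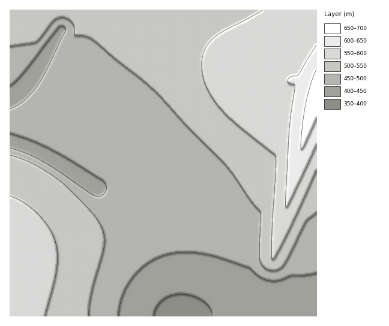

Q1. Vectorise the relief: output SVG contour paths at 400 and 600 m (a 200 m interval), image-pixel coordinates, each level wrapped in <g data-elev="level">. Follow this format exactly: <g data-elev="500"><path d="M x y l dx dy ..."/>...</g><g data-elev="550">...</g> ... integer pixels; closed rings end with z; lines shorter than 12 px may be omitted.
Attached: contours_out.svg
<g data-elev="400"><path d="M154 316l3-9 6-7 8-4 10-2 11 2 11 5 7 7 2 8"/></g><g data-elev="600"><path d="M317 45l-19 30-7 2-3 3 1 3 5 2 1 2-6 46-3 75 31-63"/></g>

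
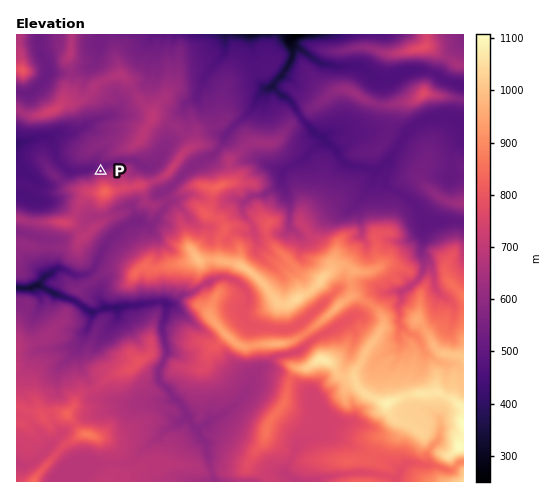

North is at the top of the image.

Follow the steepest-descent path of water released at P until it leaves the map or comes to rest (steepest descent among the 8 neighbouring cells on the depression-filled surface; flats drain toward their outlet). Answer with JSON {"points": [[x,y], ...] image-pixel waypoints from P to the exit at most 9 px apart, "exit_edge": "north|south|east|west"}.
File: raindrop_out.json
{"points": [[101, 171], [95, 168], [85, 170], [76, 171], [67, 169], [59, 161], [55, 151], [53, 142], [45, 136], [35, 138], [26, 141], [17, 143]], "exit_edge": "west"}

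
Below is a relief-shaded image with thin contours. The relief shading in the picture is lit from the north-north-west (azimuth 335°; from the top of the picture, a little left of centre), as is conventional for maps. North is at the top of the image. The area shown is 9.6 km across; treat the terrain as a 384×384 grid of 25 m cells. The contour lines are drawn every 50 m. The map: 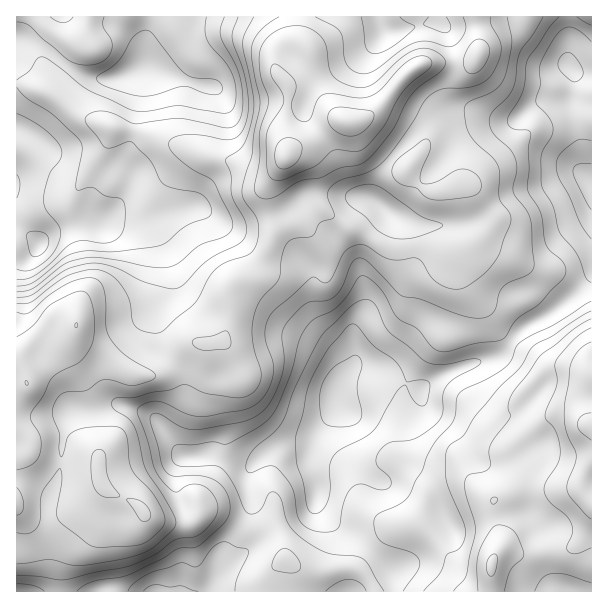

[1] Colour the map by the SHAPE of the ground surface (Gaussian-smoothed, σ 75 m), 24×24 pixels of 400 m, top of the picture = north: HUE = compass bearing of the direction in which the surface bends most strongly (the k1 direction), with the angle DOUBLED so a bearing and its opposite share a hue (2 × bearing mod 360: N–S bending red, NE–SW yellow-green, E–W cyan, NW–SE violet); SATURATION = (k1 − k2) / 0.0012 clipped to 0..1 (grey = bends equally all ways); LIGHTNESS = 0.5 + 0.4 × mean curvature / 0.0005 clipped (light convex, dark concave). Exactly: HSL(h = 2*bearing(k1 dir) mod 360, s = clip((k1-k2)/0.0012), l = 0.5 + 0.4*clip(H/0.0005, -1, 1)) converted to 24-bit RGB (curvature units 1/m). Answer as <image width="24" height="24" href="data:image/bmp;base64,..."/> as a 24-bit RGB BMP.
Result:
<image width="24" height="24" href="data:image/bmp;base64,Qk32BgAAAAAAADYAAAAoAAAAGAAAABgAAAABABgAAAAAAMAGAAATCwAAEwsAAAAAAAAAAAAARry8YsRfxlY+OFobuZ0SGTwhOXs9ZrJXL3Z5f6G0uoWUnoSGn4O9ZVO/dOGnND9mQ3dVl3RiZjl5/di+RUCkfIlgazREWJVwiom7X2Opv5fPyKXi25/dkcWBG1xSeNQpJFlYN39NuXdztNXKZ4LDhGu7wUp1djxSQWQ9P7xIFx999u/V1nrbbFzHiHDMjaW6Wb9uVVuhfHqOnYugoXq979ziMk//89HuFpaSQaWyT7plZttaYSt5gjZMlVdtpY2+mK3DVb+TGQ4lr+5Gza1zXz5qbktNsjc8Z63LPT5/nHWanI18bKmt2PPbLgCj4aqtxMLjES+Gw7B+pMxfCwwos3J9gcGvXnazz4OSfShyRj+Pu92hpopXY0BvkEqFesemmUA6Nl1shWGNqMeVaM2Pmtl8BACB1d7t1XmRIxNWvNWkxWZ8Gw5DdbdmqZRVRUQxmqpTozivf821h8CounafSEiqb2rB3saYyqSeKmeSW2eY0dKmlL9njbdGHg0mLi0Fv2sUQV4ucKEunWNIMjmGfaastXq4fn+wUoKph2ern8OMf0lQn6RfXXloRzRay2c6mMWKPDqnRre+vpu67OTbgyyWVgY/pZZAY34qoI48L4spWpBILYmGUpqRhU+SvaiCSG+HWGervWOFp4ORqXyZrliUNyBau9mjvb40N1gxUFwxYZwglVgAMAMMRJ9ts6LAsHq4wLaMWstsR5iHOn99SDRPYWU/rbpfT39TPSJCo75eimynunFnN06ZZlPRqtST4tXEejubWZRxo0R80WrTn5vqTsjhcHmcgnaz5tvf28vFOnF7M1tWMUNicZqfopp+hFRHGHVfl8qnVWOt1Y7a0EW8L3Zh0bF6jrVxt0Gtsq57RY2mj9vaiGTEvC+qm4B6bJaFl9OMzKK2o0vBcFSQKWBlYlI3hW8+mENStsA0GUYFGCoJHEIb14SsZWHc29S+2WGohlKa4dS2O8qpXEVqblF+f2Oyp6bAto65t8mBbV1Kl0RgplpxMlZoRjaJonGVZJqUssjNv4jNZZytCaheHK9wRke34rzaQxz/5qPj7OjUnVGlTml7VoGFToGOrF52uYpfxp92eUZafnBZlkFJL5hKIXF9tkF3dbNrfG5CnZJVirOQtWujDl0OADMMPZcwIQyF9c3m89jk1pTcaYLGZV+1SVWPeUuW2ry0un+Vs3S2inivlm7MptquCAkzg79Mr2+li6S3mLWwmadxamhIsnZuRIxtAIYpATIYZZwu3tim8Mzq1ETbiU6UckiJVHyhz67H1IPCvWpriFyamU5y25Z2EQYtlNqjb5ukg4KUl4qHp4ebkYKxdsnIp7PSZre6UBhEAzECmdYAMisLgywWimJCS2ZWXaJcRXFClSNF6recgEWHfbGUx1KSPbPxjMPagW+ufImhnouop4KOiKN5bb5mRnhlnl1+wjydQqO3nM9FQT0tb4RKo6ZjV4NUWnhFPxUge2cmtuZWaHysq22ehtzUeZe+Txs7gkkkfn0uZHkyfapIo8u6oKTDSEmGX6SAm3CMd4OmyIiNgGOVRJqIrIR9j2hdTy44NUySxbje6LmBKU0VjLQjTksUKRoKcCM4e86roqfRmJO8lc6ZS6A1e3s/d2mji0iJTJ5RUpWUvW6IrJpuW4R1dVVLn1tnhHCpMcXDMnak/6W+7LPZVtC/p0OsPsONH8/iq8uYRH10lq2txK2su4yyXZGUbHc6QRsoZ6u1WDA+ZWs7z5tqTX6SaoC0mLrOpdHjcqTnSACQ5PC979nkuVzVrzmL1tikD15DOqlBaqumVqJWgKJtt3WoxUJ5i0mTXEmVaDgwell/gMzPx+3tmbvvfaDinKrMf7CqTDNmFwYt+fnStL9NrBiu2t3x7djznoDFGWdnlJxlhZBmm5c5IUMXznSMj2a8aje2iY3BmN7adNW7ccyeekhjUldFo5FJeGg5Jg0iMwsy6/9C0c1UILiUgtahozzZ/8zdIl0+V2g5hVYpnY80dLthHGtNh4dTSkGIe6KzpK17l00OMzMAGDELUEcweUwkm2w0FwwnKUl35PnSfLy1ZsRIM3EuFzA1+Xjo/8zuHpvoqFzkveCygciTLlZ4QH2KWCldjn5XjzA9tYzQ4N7tNUK4MC5Zfa16gWKySA2FZvHw8fbVqFaYxdezaFeDJGNJCkQ19uu+5Jv/khn58d3aymrJgVFAHDM7Qj1kObNZbdHRynGprm9EuTlYLFR8lr6RNz6DTn/MZsOYhMx8xrrbw4azwV6gZF2bJwwhWpgAOicNXVcY5ftOnSuT25OgNiRaUiVE"/>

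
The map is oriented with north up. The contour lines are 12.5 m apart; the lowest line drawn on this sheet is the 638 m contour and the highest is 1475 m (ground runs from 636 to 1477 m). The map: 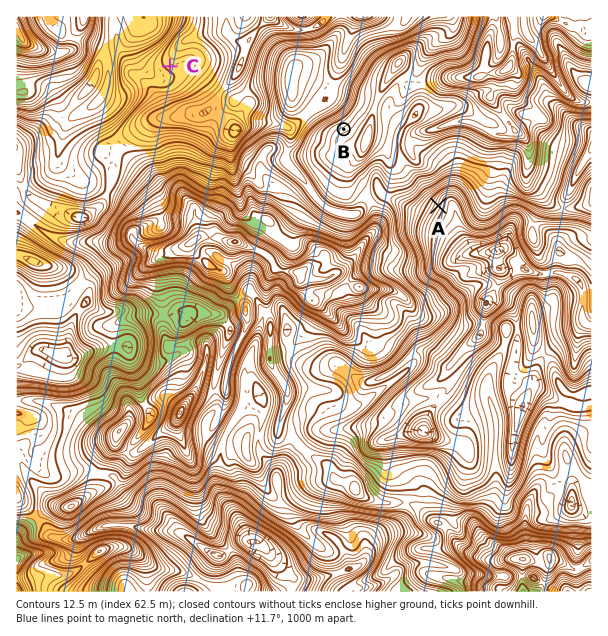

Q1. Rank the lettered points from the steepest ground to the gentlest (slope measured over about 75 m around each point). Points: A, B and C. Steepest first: A B C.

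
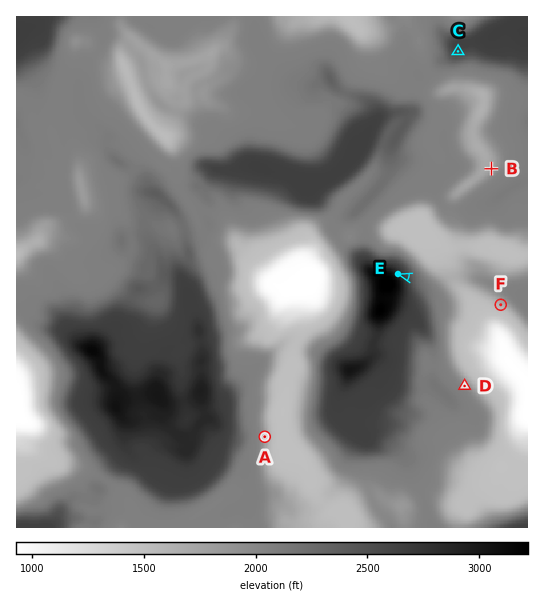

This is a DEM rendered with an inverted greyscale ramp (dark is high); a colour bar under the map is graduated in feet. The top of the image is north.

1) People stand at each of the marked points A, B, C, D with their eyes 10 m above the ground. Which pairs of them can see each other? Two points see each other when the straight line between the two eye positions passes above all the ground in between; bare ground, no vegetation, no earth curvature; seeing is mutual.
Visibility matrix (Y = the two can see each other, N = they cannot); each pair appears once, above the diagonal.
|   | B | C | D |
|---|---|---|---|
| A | N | N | N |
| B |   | Y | N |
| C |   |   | Y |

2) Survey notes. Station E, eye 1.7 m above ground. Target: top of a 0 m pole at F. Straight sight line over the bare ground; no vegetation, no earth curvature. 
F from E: visible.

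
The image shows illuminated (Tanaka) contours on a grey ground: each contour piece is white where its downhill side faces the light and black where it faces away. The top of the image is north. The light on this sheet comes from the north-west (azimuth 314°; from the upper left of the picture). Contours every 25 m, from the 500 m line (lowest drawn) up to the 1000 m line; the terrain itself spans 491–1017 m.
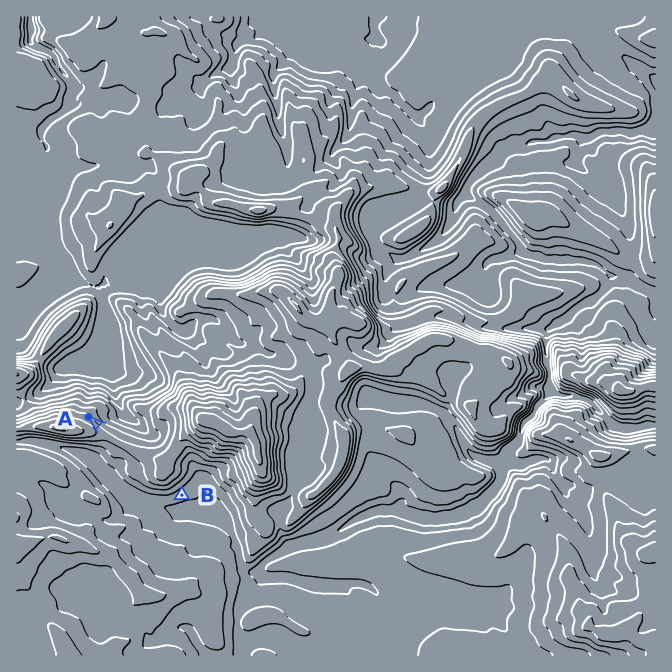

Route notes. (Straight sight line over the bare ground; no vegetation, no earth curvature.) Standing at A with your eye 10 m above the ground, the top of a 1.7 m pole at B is out of sight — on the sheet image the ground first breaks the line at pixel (105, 431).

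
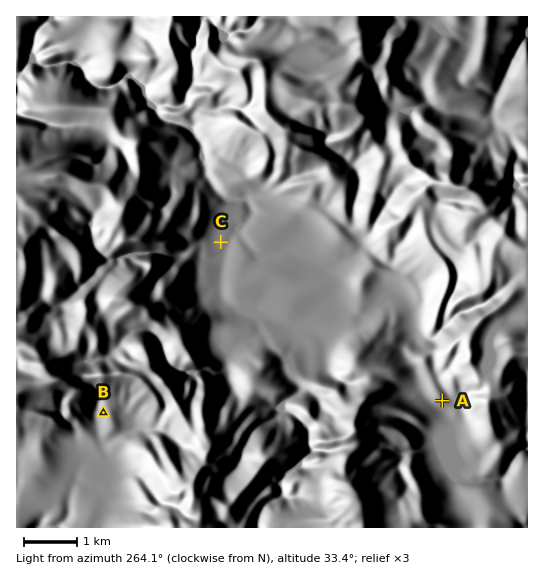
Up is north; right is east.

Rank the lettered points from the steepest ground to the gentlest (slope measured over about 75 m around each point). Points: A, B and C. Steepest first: B A C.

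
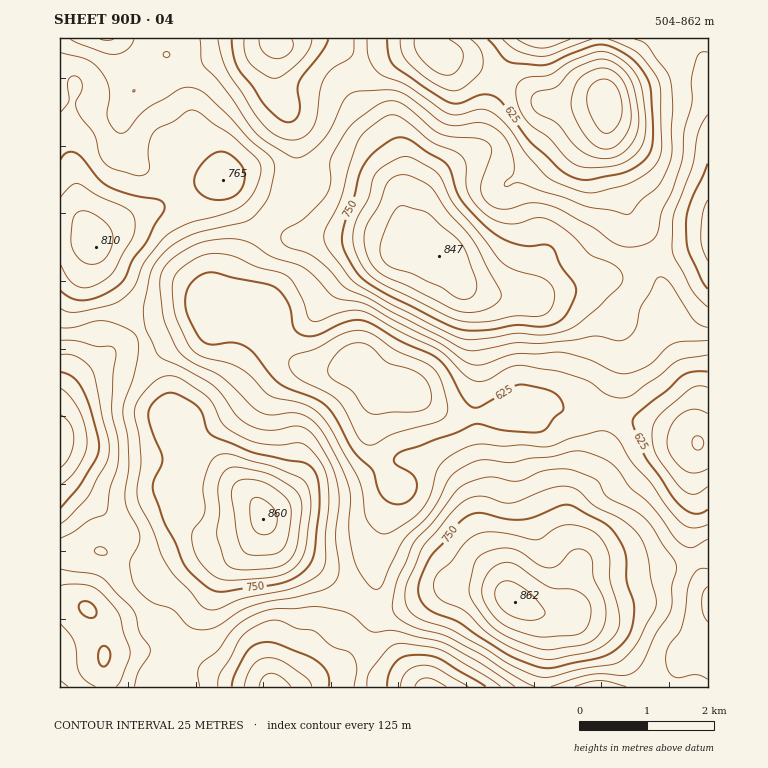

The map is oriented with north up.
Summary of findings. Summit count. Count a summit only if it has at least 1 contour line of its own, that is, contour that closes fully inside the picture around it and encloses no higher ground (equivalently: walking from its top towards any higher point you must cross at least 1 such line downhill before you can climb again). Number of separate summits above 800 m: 4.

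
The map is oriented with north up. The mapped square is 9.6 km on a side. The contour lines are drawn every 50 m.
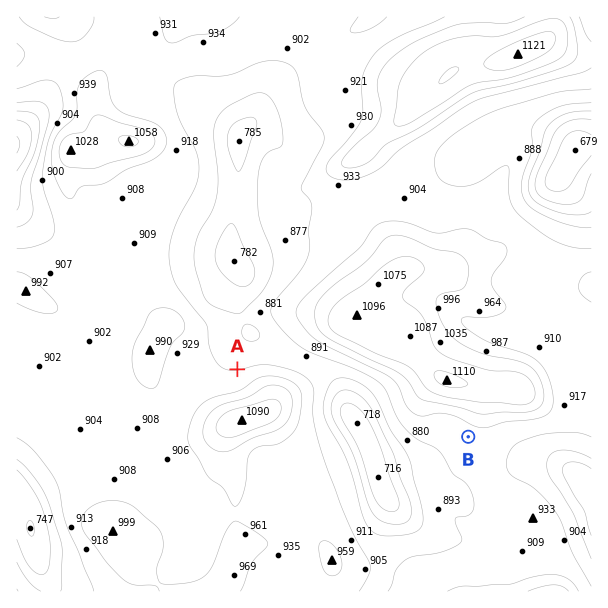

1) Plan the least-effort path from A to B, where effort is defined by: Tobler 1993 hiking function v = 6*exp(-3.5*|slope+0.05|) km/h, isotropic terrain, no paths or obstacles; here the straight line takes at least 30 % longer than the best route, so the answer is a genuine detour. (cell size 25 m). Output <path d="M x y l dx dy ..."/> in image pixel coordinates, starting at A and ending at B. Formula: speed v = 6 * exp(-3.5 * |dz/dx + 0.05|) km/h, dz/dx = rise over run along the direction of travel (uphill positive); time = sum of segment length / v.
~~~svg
<path d="M237 369l9 0 3-1 62 0 9 4 25 0 33 17 26 25 21 11 19 0 24 12"/>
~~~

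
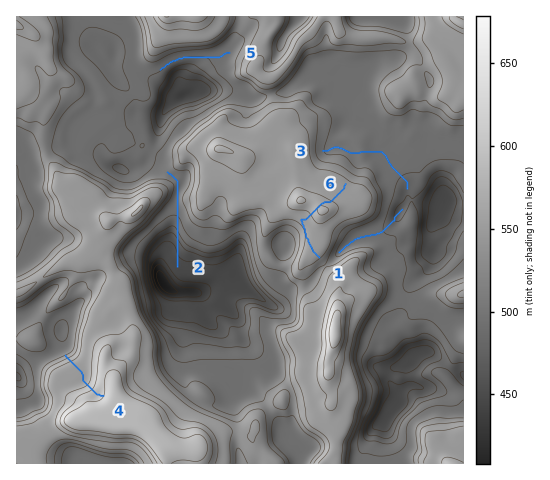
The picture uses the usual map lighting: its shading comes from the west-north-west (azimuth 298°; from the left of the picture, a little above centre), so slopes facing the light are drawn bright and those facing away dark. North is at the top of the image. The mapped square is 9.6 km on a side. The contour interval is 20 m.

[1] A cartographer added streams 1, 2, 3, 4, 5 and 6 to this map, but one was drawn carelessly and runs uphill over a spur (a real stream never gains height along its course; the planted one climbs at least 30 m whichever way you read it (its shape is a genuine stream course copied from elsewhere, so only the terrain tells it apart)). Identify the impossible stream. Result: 6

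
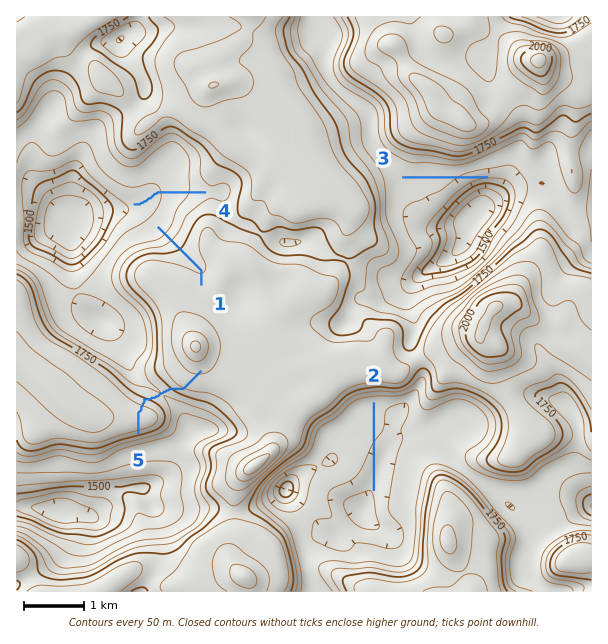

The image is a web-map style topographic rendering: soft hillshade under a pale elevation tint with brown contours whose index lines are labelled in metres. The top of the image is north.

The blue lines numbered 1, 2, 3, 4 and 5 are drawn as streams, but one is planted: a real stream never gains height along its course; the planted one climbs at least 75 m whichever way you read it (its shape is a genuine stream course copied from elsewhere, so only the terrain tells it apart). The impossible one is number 5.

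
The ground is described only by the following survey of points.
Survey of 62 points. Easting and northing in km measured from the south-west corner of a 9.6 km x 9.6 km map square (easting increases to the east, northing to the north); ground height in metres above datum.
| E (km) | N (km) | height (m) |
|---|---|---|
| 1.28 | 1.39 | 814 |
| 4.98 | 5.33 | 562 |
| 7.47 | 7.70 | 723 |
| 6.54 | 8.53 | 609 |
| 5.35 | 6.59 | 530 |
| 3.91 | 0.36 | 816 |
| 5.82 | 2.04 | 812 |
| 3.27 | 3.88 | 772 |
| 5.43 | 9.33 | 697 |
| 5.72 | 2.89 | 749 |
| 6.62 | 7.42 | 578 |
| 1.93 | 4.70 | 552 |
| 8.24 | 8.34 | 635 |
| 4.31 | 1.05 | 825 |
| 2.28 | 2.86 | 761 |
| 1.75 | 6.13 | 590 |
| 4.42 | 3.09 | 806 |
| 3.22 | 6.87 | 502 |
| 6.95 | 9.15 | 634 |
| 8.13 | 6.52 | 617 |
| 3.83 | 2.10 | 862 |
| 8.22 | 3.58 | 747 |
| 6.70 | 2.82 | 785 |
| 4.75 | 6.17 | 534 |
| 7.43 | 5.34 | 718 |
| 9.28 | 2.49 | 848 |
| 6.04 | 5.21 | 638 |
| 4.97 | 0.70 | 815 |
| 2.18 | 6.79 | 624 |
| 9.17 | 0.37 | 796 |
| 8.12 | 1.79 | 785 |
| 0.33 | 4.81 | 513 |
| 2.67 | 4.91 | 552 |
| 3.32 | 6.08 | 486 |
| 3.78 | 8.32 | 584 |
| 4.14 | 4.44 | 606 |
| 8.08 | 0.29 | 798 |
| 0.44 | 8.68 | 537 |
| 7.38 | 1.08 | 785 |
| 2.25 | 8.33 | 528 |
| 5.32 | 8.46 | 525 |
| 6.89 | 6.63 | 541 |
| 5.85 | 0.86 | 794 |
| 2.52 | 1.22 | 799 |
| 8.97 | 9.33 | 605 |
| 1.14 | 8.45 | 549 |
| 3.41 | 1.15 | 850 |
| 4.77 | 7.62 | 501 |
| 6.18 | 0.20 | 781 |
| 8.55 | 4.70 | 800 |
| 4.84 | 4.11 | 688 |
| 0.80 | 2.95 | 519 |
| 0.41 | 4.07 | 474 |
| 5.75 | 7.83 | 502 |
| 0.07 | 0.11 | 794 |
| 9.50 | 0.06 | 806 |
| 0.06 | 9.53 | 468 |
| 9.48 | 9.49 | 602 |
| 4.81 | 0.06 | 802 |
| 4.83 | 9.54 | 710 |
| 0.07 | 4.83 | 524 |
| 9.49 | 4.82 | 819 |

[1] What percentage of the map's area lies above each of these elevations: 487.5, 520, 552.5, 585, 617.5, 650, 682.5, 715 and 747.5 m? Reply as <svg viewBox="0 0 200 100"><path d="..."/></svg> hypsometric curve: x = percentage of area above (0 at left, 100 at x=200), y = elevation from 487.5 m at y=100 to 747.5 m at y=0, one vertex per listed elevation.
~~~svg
<svg viewBox="0 0 200 100"><path d="M194 100l-16-12-20-13-19-13-20-12-14-12-11-13-12-13-9-12"/></svg>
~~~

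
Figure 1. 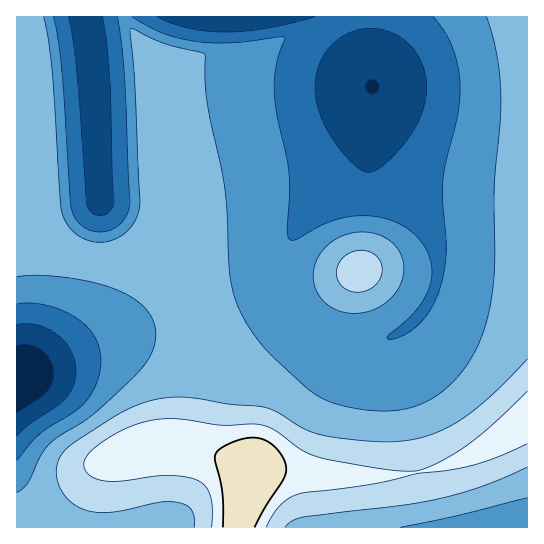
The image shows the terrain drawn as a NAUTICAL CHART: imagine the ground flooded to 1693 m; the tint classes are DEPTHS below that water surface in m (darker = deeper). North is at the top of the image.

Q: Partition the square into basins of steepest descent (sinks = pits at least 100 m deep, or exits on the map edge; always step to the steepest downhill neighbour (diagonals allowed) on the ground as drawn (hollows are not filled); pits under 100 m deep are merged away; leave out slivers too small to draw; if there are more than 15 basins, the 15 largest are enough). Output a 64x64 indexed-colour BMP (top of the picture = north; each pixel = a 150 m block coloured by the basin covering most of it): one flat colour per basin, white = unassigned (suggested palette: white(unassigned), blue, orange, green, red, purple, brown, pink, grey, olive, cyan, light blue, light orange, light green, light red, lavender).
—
<image width="64" height="64" href="data:image/bmp;base64,Qk12CAAAAAAAAHYAAAAoAAAAQAAAAEAAAAABAAQAAAAAAAAIAAATCwAAEwsAABAAAAAAAAAA////ALR3HwAOf/8ALKAsACgn1gC9Z5QAS1aMAMJ34wB/f38AIr28AM++FwDox64AeLv/AIrfmACWmP8A1bDFACIiIiIiIiIiIiIiIiIiMzMzMzMzMzMzMzMzMzMzMzMzIiIiIiIiIiIiIiIiIiIzMzMzMzMzMzMzMzMzMzMzMzMiIiIiIiIiIiIiIiIiIjMzMzMzMzMzMzMzMzMzMzMzMyIiIiIiIiIiIiIiIiIiIzMzMzMzMzMzMzMzMzMzMzMzIiIiIiIiIiIiIiIiIiIjMzMzMzMzMzMzMzMzMzMzMzMiIiIiIiIiIiIiIiIiIiMzMzMzMzMzMzMzMzMzMzMzMyIiIiIiIiIiIiIiIiIiIzMzMzMzMRERMzMzMzMzMzMzIiIiIiIiIiIiIiIiIiIhERERERERERERERETMzMzMzMiIiIiIiIiIiIiIiIiIRERERERERERERERERETMzMzMyIiIiIiIiIiIiIiIhERERERERERERERERERERERMzMzIiIiIiIiIiIiIiIRERERERERERERERERERERERETMzMiIiIiIiIiIiIiIhERERERERERERERERERERERERETMyIiIiIiIiIiIiIiIRERERERERERERERERERERERERETIiIiIiIiIiIiIiIhEREREREREREREREREREREREREREiIiIiIiIiIiIiIiERERERERERERERERERERERERERESIiIiIiIiIiIiIiIRERERERERERERERERERERERERERIiIiIiIiIiIiIiIhEREREREREREREREREREREREREREiIiIiIiIiIiIiIiERERERERERERERERERERERERERESIiIiIiIiIiIiIiIRERERERERERERERERERERERERERIiIiIiIiIiIiIiIiEREREREREREREREREREREREREREiIiIiIiIiIiIiIiIRERERERERERERERERERERERERESIiIiIiIiIiIiIiIhERERERERERERERERERERERERERIiIiIiIiIiIiIiIiEREREREREREREREREREREREREREiIiIiIiIiIiIiIiERERERERERERERERERERERERERESIiIiIiIiIiIiIiIRERERERERERERERERERERERERERIiIiIiIiIiIiIiIhEREREREREREREREREREREREREREiIiIiIiIiIiIiIiERERERERERERERERERERERERERESIiIiIiIiIiIiIiERERERERERERERERERERERERERERIiIiIiIiIiIiIiIREREREREREREREREREREREREREREiIiIiIiIiIiIiIhERERERERERERERERERERERERERESIiIiIiIiIiIiIhERERERERERERERERERERERERERERIiIiIiIiIiIiIiEREREREREREREREREREREREREREREiIiIiIiIiIiIiERERERERERERERERERERERERERERESIiIiIiIiIiIiIRERERERERERERERERERERERERERERIiIiIiIiIiIiIREREREREREREREREREREREREREREREiIiIhERERIiIRERERERERERERERERERERERERERERESIiIhERERESIRERERERERERERERERERERERERERERERIiIhEREREREREREREREREREREREREREREREREREREREiIhERERERERERERERERERERERERERERERERERERERESIiERERERERERERERERERERERERERERERERERERERERIiEREREREREREREREREREREREREREREREREREREREREhERERERERERERERERERERERERERERERERERERERERERERERERERERERERERERERERERERERERERERERERERERERERERERERERERERERERERERERERERERERERERERERERERERERERERERERERERERERERERERERERERERERERERERERERERERERERERERERERERERERERERERERERERERERERERERERERERERERERERERERERERERERERERERERERERERERERERERERERERERERERERERERERERERERERERERERERERERERERERERERERERERERERERERERERERERERERERERERERERERERERERERERERERERERERERERERERERERERERERERERERERERERERERERERERERERERERERERERERERERERERERERERERERERERERERERERERERERERERERERERERERERERERERERERERERERERERERERERERERERERERERERERERERERERERERERERERERERERERERERERERERERERERERERERERERERERERERERERERERERERERERERERERERERERERERERERERERERERERERERERERERERERERERERERERERERERERERERERERERERERERERERERERERERERERERERERERERERERERERERERERERERERERERERERERERERERERERERERERERERERERERERERERERERERERERERERERERERERERERERERERERERERERERERERERERERERERERERERERERERERERERERERERERERERERERERERERERERERERERERERERERERERERERERERERERERERERERERERERERERERERERERERERERERERERERERERERERERERERERERERERERERERERERERERERERER"/>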